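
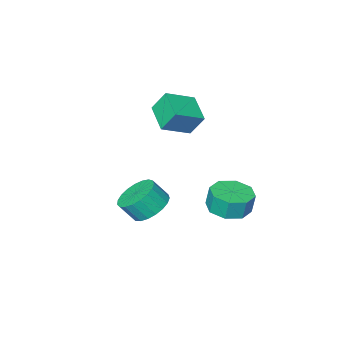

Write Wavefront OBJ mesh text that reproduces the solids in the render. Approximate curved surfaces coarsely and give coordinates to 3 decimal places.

v -2.956 -0.303 1.567
v -3.391 0.223 2.661
v -2.522 1.182 1.025
v -2.957 1.708 2.12
v -1.483 -0.488 2.24
v -1.918 0.038 3.335
v -1.049 0.997 1.699
v -1.484 1.523 2.793
v 1.201 3.689 -1.229
v 1.856 4.483 -1.284
v 2.413 4.084 -0.385
v 1.759 3.291 -0.331
v 1.55 4.637 -1.026
v 2.108 4.238 -0.128
v 1.185 4.627 -0.803
v 1.742 4.228 0.095
v 0.822 4.455 -0.654
v 1.38 4.056 0.244
v 0.525 4.151 -0.604
v 1.082 3.752 0.294
v 0.344 3.766 -0.663
v 0.902 3.368 0.236
v 0.312 3.369 -0.819
v 0.87 2.971 0.079
v 0.434 3.027 -1.046
v 0.992 2.629 -0.148
v 0.688 2.799 -1.305
v 1.246 2.401 -0.407
v 1.031 2.726 -1.551
v 1.589 2.327 -0.653
v 1.403 2.819 -1.741
v 1.961 2.42 -0.843
v 1.741 3.062 -1.843
v 2.299 2.664 -0.944
v 1.985 3.414 -1.838
v 2.543 3.015 -0.94
v 2.093 3.813 -1.728
v 2.651 3.415 -0.83
v 2.048 4.191 -1.532
v 2.606 3.793 -0.634
v -3.776 2.544 -3.762
v -2.982 1.803 -3.586
v -3.089 1.956 -2.461
v -3.884 2.696 -2.638
v -2.682 2.586 -3.664
v -2.789 2.739 -2.539
v -3.023 3.344 -3.799
v -3.13 3.497 -2.675
v -3.805 3.633 -3.913
v -3.912 3.786 -2.788
v -4.571 3.284 -3.939
v -4.678 3.437 -2.814
v -4.871 2.501 -3.861
v -4.978 2.654 -2.736
v -4.53 1.743 -3.725
v -4.637 1.896 -2.601
v -3.748 1.454 -3.612
v -3.855 1.607 -2.487
f 2 4 1
f 5 2 1
f 1 4 3
f 3 5 1
f 2 8 4
f 6 2 5
f 6 8 2
f 4 8 3
f 7 5 3
f 3 8 7
f 7 6 5
f 8 6 7
f 10 9 13
f 10 13 11
f 11 13 14
f 11 14 12
f 13 9 15
f 13 15 14
f 14 15 16
f 14 16 12
f 15 9 17
f 15 17 16
f 16 17 18
f 16 18 12
f 17 9 19
f 17 19 18
f 18 19 20
f 18 20 12
f 19 9 21
f 19 21 20
f 20 21 22
f 20 22 12
f 21 9 23
f 21 23 22
f 22 23 24
f 22 24 12
f 23 9 25
f 23 25 24
f 24 25 26
f 24 26 12
f 25 9 27
f 25 27 26
f 26 27 28
f 26 28 12
f 27 9 29
f 27 29 28
f 28 29 30
f 28 30 12
f 29 9 31
f 29 31 30
f 30 31 32
f 30 32 12
f 31 9 33
f 31 33 32
f 32 33 34
f 32 34 12
f 33 9 35
f 33 35 34
f 34 35 36
f 34 36 12
f 35 9 37
f 35 37 36
f 36 37 38
f 36 38 12
f 37 9 39
f 37 39 38
f 38 39 40
f 38 40 12
f 39 9 10
f 39 10 40
f 40 10 11
f 40 11 12
f 42 41 45
f 42 45 43
f 43 45 46
f 43 46 44
f 45 41 47
f 45 47 46
f 46 47 48
f 46 48 44
f 47 41 49
f 47 49 48
f 48 49 50
f 48 50 44
f 49 41 51
f 49 51 50
f 50 51 52
f 50 52 44
f 51 41 53
f 51 53 52
f 52 53 54
f 52 54 44
f 53 41 55
f 53 55 54
f 54 55 56
f 54 56 44
f 55 41 57
f 55 57 56
f 56 57 58
f 56 58 44
f 57 41 42
f 57 42 58
f 58 42 43
f 58 43 44



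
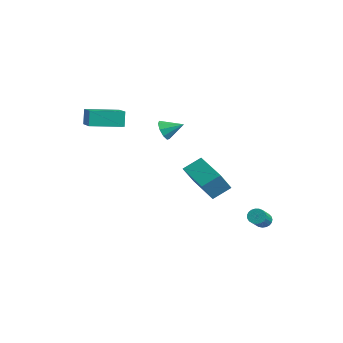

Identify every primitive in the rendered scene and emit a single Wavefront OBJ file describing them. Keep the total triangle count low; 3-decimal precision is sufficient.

v -4.569 -4.701 2.229
v -4.832 -4.51 3.227
v -3.943 -2.885 2.045
v -4.207 -2.693 3.043
v -2.753 -5.267 2.817
v -3.017 -5.075 3.815
v -2.128 -3.45 2.633
v -2.391 -3.259 3.631
v 2.805 2.277 -3.69
v 3.166 2.277 -4.064
v 4.096 1.302 -3.165
v 3.735 1.303 -2.79
v 3.226 2.446 -3.943
v 4.157 1.471 -3.044
v 3.214 2.586 -3.779
v 4.144 1.611 -2.879
v 3.131 2.672 -3.599
v 4.061 1.697 -2.7
v 2.991 2.691 -3.435
v 3.922 1.716 -2.535
v 2.819 2.637 -3.314
v 3.75 1.662 -2.415
v 2.645 2.522 -3.259
v 3.575 1.547 -2.36
v 2.498 2.364 -3.278
v 3.429 1.389 -2.379
v 2.405 2.191 -3.369
v 3.335 1.217 -2.47
v 2.38 2.034 -3.515
v 3.311 1.059 -2.615
v 2.429 1.918 -3.691
v 3.359 0.943 -2.791
v 2.543 1.864 -3.866
v 3.473 0.89 -2.967
v 2.702 1.882 -4.012
v 3.632 0.907 -3.113
v 2.879 1.969 -4.101
v 3.809 0.994 -3.202
v 3.043 2.108 -4.12
v 3.973 1.133 -3.221
v 0.042 -2.235 2.893
v 0.513 -2.296 2.393
v 0.678 -1.385 3.387
v 0.186 -1.979 2.269
v -0.209 -1.782 2.437
v -0.486 -1.797 2.819
v -0.515 -2.017 3.235
v -0.284 -2.338 3.492
v 0.1 -2.612 3.468
v 0.457 -2.709 3.176
v 0.62 -2.584 2.751
v -2.84 1.214 -2.727
v -2.509 0.332 -1.458
v -2.661 2.284 -2.029
v -2.33 1.402 -0.761
v -0.71 1.218 -3.279
v -0.379 0.336 -2.011
v -0.531 2.288 -2.582
v -0.2 1.406 -1.313
f 2 4 1
f 5 2 1
f 1 4 3
f 3 5 1
f 2 8 4
f 6 2 5
f 6 8 2
f 4 8 3
f 7 5 3
f 3 8 7
f 7 6 5
f 8 6 7
f 10 9 13
f 10 13 11
f 11 13 14
f 11 14 12
f 13 9 15
f 13 15 14
f 14 15 16
f 14 16 12
f 15 9 17
f 15 17 16
f 16 17 18
f 16 18 12
f 17 9 19
f 17 19 18
f 18 19 20
f 18 20 12
f 19 9 21
f 19 21 20
f 20 21 22
f 20 22 12
f 21 9 23
f 21 23 22
f 22 23 24
f 22 24 12
f 23 9 25
f 23 25 24
f 24 25 26
f 24 26 12
f 25 9 27
f 25 27 26
f 26 27 28
f 26 28 12
f 27 9 29
f 27 29 28
f 28 29 30
f 28 30 12
f 29 9 31
f 29 31 30
f 30 31 32
f 30 32 12
f 31 9 33
f 31 33 32
f 32 33 34
f 32 34 12
f 33 9 35
f 33 35 34
f 34 35 36
f 34 36 12
f 35 9 37
f 35 37 36
f 36 37 38
f 36 38 12
f 37 9 39
f 37 39 38
f 38 39 40
f 38 40 12
f 39 9 10
f 39 10 40
f 40 10 11
f 40 11 12
f 42 41 44
f 42 44 43
f 44 41 45
f 44 45 43
f 45 41 46
f 45 46 43
f 46 41 47
f 46 47 43
f 47 41 48
f 47 48 43
f 48 41 49
f 48 49 43
f 49 41 50
f 49 50 43
f 50 41 51
f 50 51 43
f 51 41 42
f 51 42 43
f 53 55 52
f 56 53 52
f 52 55 54
f 54 56 52
f 53 59 55
f 57 53 56
f 57 59 53
f 55 59 54
f 58 56 54
f 54 59 58
f 58 57 56
f 59 57 58



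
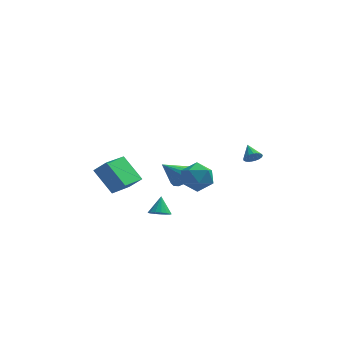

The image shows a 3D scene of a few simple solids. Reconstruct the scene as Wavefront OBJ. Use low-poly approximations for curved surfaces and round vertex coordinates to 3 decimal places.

v -0.041 0.098 1.057
v 0.888 0.263 1.67
v 0.912 -0.923 -0.11
v 1.841 -0.758 0.503
v 1.002 -1.387 0.911
v 0.413 -0.756 1.632
v 1.387 0.096 -0.072
v 0.798 0.727 0.649
v 1.77 0.262 0.973
v 1.532 -0.655 1.58
v 0.268 -0.005 -0.02
v 0.03 -0.922 0.587
v -4.192 1.939 -2.109
v -5.339 2.998 -0.736
v -3.197 3.747 -2.673
v -4.345 4.807 -1.3
v -3.395 1.753 -1.3
v -4.543 2.813 0.073
v -2.401 3.562 -1.864
v -3.548 4.621 -0.491
v -0.012 1.34 -0.207
v 0.621 1.382 0.373
v -1.168 0.9 1.087
v 0.45 1.793 0.359
v 0.155 2.082 0.193
v -0.185 2.172 -0.079
v -0.479 2.039 -0.386
v -0.648 1.719 -0.646
v -0.646 1.297 -0.787
v -0.475 0.886 -0.774
v -0.179 0.597 -0.608
v 0.161 0.507 -0.335
v 0.454 0.64 -0.028
v 0.623 0.96 0.231
v -1.309 -0.769 -2.107
v -0.894 -1.239 -1.774
v -1.211 0.009 -1.133
v -0.675 -1.047 -1.949
v -0.601 -0.791 -2.16
v -0.689 -0.53 -2.359
v -0.919 -0.324 -2.501
v -1.239 -0.22 -2.552
v -1.574 -0.241 -2.501
v -1.849 -0.383 -2.36
v -2 -0.614 -2.161
v -1.992 -0.88 -1.95
v -1.828 -1.12 -1.775
v -1.545 -1.28 -1.675
v -1.208 -1.323 -1.675
v 4.106 -1.157 2.954
v 4.67 -1.055 3.093
v 3.814 -0.263 3.486
v 4.636 -0.921 2.848
v 4.48 -0.84 2.626
v 4.239 -0.832 2.48
v 3.967 -0.898 2.443
v 3.727 -1.024 2.522
v 3.574 -1.18 2.701
v 3.542 -1.331 2.938
v 3.64 -1.442 3.178
v 3.845 -1.488 3.367
v 4.109 -1.458 3.462
v 4.373 -1.359 3.44
v 4.575 -1.214 3.307
f 1 12 6
f 1 6 2
f 1 2 8
f 1 8 11
f 1 11 12
f 2 6 10
f 6 12 5
f 12 11 3
f 11 8 7
f 8 2 9
f 4 10 5
f 4 5 3
f 4 3 7
f 4 7 9
f 4 9 10
f 5 10 6
f 3 5 12
f 7 3 11
f 9 7 8
f 10 9 2
f 14 16 13
f 17 14 13
f 13 16 15
f 15 17 13
f 14 20 16
f 18 14 17
f 18 20 14
f 16 20 15
f 19 17 15
f 15 20 19
f 19 18 17
f 20 18 19
f 22 21 24
f 22 24 23
f 24 21 25
f 24 25 23
f 25 21 26
f 25 26 23
f 26 21 27
f 26 27 23
f 27 21 28
f 27 28 23
f 28 21 29
f 28 29 23
f 29 21 30
f 29 30 23
f 30 21 31
f 30 31 23
f 31 21 32
f 31 32 23
f 32 21 33
f 32 33 23
f 33 21 34
f 33 34 23
f 34 21 22
f 34 22 23
f 36 35 38
f 36 38 37
f 38 35 39
f 38 39 37
f 39 35 40
f 39 40 37
f 40 35 41
f 40 41 37
f 41 35 42
f 41 42 37
f 42 35 43
f 42 43 37
f 43 35 44
f 43 44 37
f 44 35 45
f 44 45 37
f 45 35 46
f 45 46 37
f 46 35 47
f 46 47 37
f 47 35 48
f 47 48 37
f 48 35 49
f 48 49 37
f 49 35 36
f 49 36 37
f 51 50 53
f 51 53 52
f 53 50 54
f 53 54 52
f 54 50 55
f 54 55 52
f 55 50 56
f 55 56 52
f 56 50 57
f 56 57 52
f 57 50 58
f 57 58 52
f 58 50 59
f 58 59 52
f 59 50 60
f 59 60 52
f 60 50 61
f 60 61 52
f 61 50 62
f 61 62 52
f 62 50 63
f 62 63 52
f 63 50 64
f 63 64 52
f 64 50 51
f 64 51 52



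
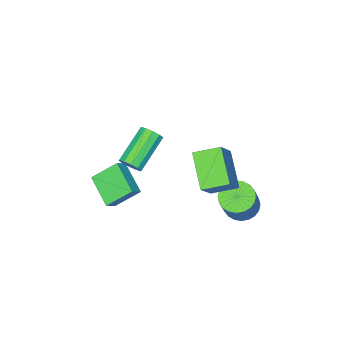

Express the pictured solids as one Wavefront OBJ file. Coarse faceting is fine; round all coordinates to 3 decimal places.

v -0.938 2.398 1.726
v 0.216 2.878 3.287
v -0.027 3.954 0.573
v 1.127 4.435 2.134
v 0.073 1.465 1.266
v 1.227 1.946 2.827
v 0.984 3.022 0.113
v 2.138 3.502 1.674
v 3.736 0.266 2.273
v 4.07 0.217 2.816
v 2.258 -0.214 3.891
v 1.924 -0.166 3.347
v 3.956 0.594 2.776
v 2.145 0.163 3.851
v 3.758 0.845 2.543
v 1.947 0.414 3.618
v 3.552 0.875 2.207
v 1.74 0.444 3.282
v 3.416 0.672 1.896
v 1.604 0.241 2.971
v 3.402 0.314 1.729
v 1.59 -0.117 2.804
v 3.515 -0.063 1.769
v 1.704 -0.494 2.844
v 3.713 -0.314 2.002
v 1.902 -0.745 3.077
v 3.92 -0.344 2.338
v 2.108 -0.775 3.413
v 4.056 -0.141 2.649
v 2.244 -0.572 3.724
v -1.749 2.469 -3.424
v -1.111 1.774 -3.536
v -0.193 2.316 -1.668
v -0.831 3.011 -1.556
v -0.939 2.058 -3.702
v -0.022 2.599 -1.835
v -0.891 2.403 -3.826
v 0.027 2.945 -1.959
v -0.973 2.759 -3.889
v -0.056 3.301 -2.021
v -1.173 3.071 -3.881
v -0.256 3.613 -2.013
v -1.461 3.291 -3.803
v -0.544 3.833 -1.936
v -1.793 3.386 -3.668
v -0.876 3.928 -1.8
v -2.118 3.341 -3.495
v -1.201 3.883 -1.628
v -2.387 3.164 -3.312
v -1.469 3.706 -1.444
v -2.558 2.881 -3.145
v -1.641 3.422 -1.278
v -2.607 2.535 -3.021
v -1.689 3.077 -1.154
v -2.524 2.179 -2.959
v -1.607 2.721 -1.091
v -2.324 1.867 -2.967
v -1.407 2.409 -1.099
v -2.036 1.647 -3.044
v -1.119 2.189 -1.177
v -1.704 1.552 -3.18
v -0.787 2.094 -1.312
v -1.379 1.597 -3.352
v -0.462 2.139 -1.485
v 2.678 -2.193 -3.957
v 2.196 -3.878 -3.197
v 1.612 -1.396 -2.867
v 1.13 -3.081 -2.107
v 3.31 -2.119 -3.393
v 2.828 -3.804 -2.633
v 2.244 -1.322 -2.303
v 1.762 -3.007 -1.543
f 2 4 1
f 5 2 1
f 1 4 3
f 3 5 1
f 2 8 4
f 6 2 5
f 6 8 2
f 4 8 3
f 7 5 3
f 3 8 7
f 7 6 5
f 8 6 7
f 10 9 13
f 10 13 11
f 11 13 14
f 11 14 12
f 13 9 15
f 13 15 14
f 14 15 16
f 14 16 12
f 15 9 17
f 15 17 16
f 16 17 18
f 16 18 12
f 17 9 19
f 17 19 18
f 18 19 20
f 18 20 12
f 19 9 21
f 19 21 20
f 20 21 22
f 20 22 12
f 21 9 23
f 21 23 22
f 22 23 24
f 22 24 12
f 23 9 25
f 23 25 24
f 24 25 26
f 24 26 12
f 25 9 27
f 25 27 26
f 26 27 28
f 26 28 12
f 27 9 29
f 27 29 28
f 28 29 30
f 28 30 12
f 29 9 10
f 29 10 30
f 30 10 11
f 30 11 12
f 32 31 35
f 32 35 33
f 33 35 36
f 33 36 34
f 35 31 37
f 35 37 36
f 36 37 38
f 36 38 34
f 37 31 39
f 37 39 38
f 38 39 40
f 38 40 34
f 39 31 41
f 39 41 40
f 40 41 42
f 40 42 34
f 41 31 43
f 41 43 42
f 42 43 44
f 42 44 34
f 43 31 45
f 43 45 44
f 44 45 46
f 44 46 34
f 45 31 47
f 45 47 46
f 46 47 48
f 46 48 34
f 47 31 49
f 47 49 48
f 48 49 50
f 48 50 34
f 49 31 51
f 49 51 50
f 50 51 52
f 50 52 34
f 51 31 53
f 51 53 52
f 52 53 54
f 52 54 34
f 53 31 55
f 53 55 54
f 54 55 56
f 54 56 34
f 55 31 57
f 55 57 56
f 56 57 58
f 56 58 34
f 57 31 59
f 57 59 58
f 58 59 60
f 58 60 34
f 59 31 61
f 59 61 60
f 60 61 62
f 60 62 34
f 61 31 63
f 61 63 62
f 62 63 64
f 62 64 34
f 63 31 32
f 63 32 64
f 64 32 33
f 64 33 34
f 66 68 65
f 69 66 65
f 65 68 67
f 67 69 65
f 66 72 68
f 70 66 69
f 70 72 66
f 68 72 67
f 71 69 67
f 67 72 71
f 71 70 69
f 72 70 71



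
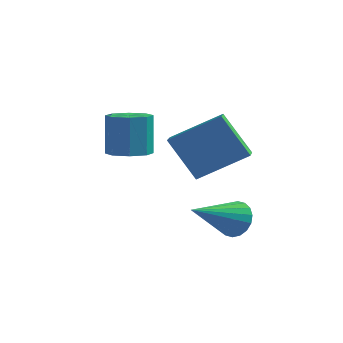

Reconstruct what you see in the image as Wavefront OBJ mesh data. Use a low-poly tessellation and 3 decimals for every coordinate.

v -3.655 -2.274 0.341
v -2.944 -1.979 0.332
v -3.094 -1.571 1.83
v -3.805 -1.866 1.839
v -3.354 -1.583 0.183
v -3.504 -1.175 1.681
v -3.941 -1.592 0.127
v -4.09 -1.184 1.625
v -4.36 -2 0.196
v -4.51 -1.592 1.694
v -4.366 -2.569 0.35
v -4.516 -2.161 1.848
v -3.956 -2.965 0.499
v -4.106 -2.557 1.997
v -3.37 -2.956 0.555
v -3.519 -2.548 2.053
v -2.95 -2.548 0.486
v -3.1 -2.14 1.984
v 0.099 -2.857 -1.697
v 0.423 -3.34 -2.122
v -0.839 -4.343 -0.723
v 0.629 -3.31 -1.878
v 0.73 -3.19 -1.598
v 0.706 -3.005 -1.338
v 0.562 -2.79 -1.149
v 0.326 -2.588 -1.069
v 0.045 -2.44 -1.113
v -0.224 -2.374 -1.272
v -0.43 -2.404 -1.516
v -0.531 -2.523 -1.796
v -0.507 -2.709 -2.056
v -0.363 -2.924 -2.245
v -0.127 -3.125 -2.325
v 0.153 -3.274 -2.282
v -1.848 -3.689 1.819
v -0.337 -3.012 2.792
v -2.035 -2.936 1.587
v -0.525 -2.259 2.559
v -0.835 -3.881 0.381
v 0.675 -3.204 1.353
v -1.023 -3.128 0.148
v 0.488 -2.451 1.121
f 2 1 5
f 2 5 3
f 3 5 6
f 3 6 4
f 5 1 7
f 5 7 6
f 6 7 8
f 6 8 4
f 7 1 9
f 7 9 8
f 8 9 10
f 8 10 4
f 9 1 11
f 9 11 10
f 10 11 12
f 10 12 4
f 11 1 13
f 11 13 12
f 12 13 14
f 12 14 4
f 13 1 15
f 13 15 14
f 14 15 16
f 14 16 4
f 15 1 17
f 15 17 16
f 16 17 18
f 16 18 4
f 17 1 2
f 17 2 18
f 18 2 3
f 18 3 4
f 20 19 22
f 20 22 21
f 22 19 23
f 22 23 21
f 23 19 24
f 23 24 21
f 24 19 25
f 24 25 21
f 25 19 26
f 25 26 21
f 26 19 27
f 26 27 21
f 27 19 28
f 27 28 21
f 28 19 29
f 28 29 21
f 29 19 30
f 29 30 21
f 30 19 31
f 30 31 21
f 31 19 32
f 31 32 21
f 32 19 33
f 32 33 21
f 33 19 34
f 33 34 21
f 34 19 20
f 34 20 21
f 36 38 35
f 39 36 35
f 35 38 37
f 37 39 35
f 36 42 38
f 40 36 39
f 40 42 36
f 38 42 37
f 41 39 37
f 37 42 41
f 41 40 39
f 42 40 41



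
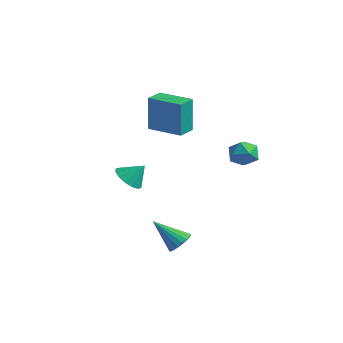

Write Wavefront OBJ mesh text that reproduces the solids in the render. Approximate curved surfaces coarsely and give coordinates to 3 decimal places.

v -3.362 -1.012 -0.209
v -2.849 -0.714 -0.73
v -2.858 -0.488 0.589
v -3.155 -0.442 -0.715
v -3.516 -0.324 -0.565
v -3.836 -0.39 -0.319
v -4.029 -0.622 -0.044
v -4.044 -0.96 0.187
v -3.876 -1.311 0.312
v -3.57 -1.582 0.297
v -3.209 -1.701 0.147
v -2.888 -1.635 -0.099
v -2.695 -1.402 -0.374
v -2.681 -1.065 -0.605
v 1.104 2.451 1.845
v 1.473 2.173 2.471
v 0.727 1.287 1.549
v 1.096 1.009 2.175
v 0.463 1.452 2.263
v 0.696 2.171 2.445
v 1.504 1.289 1.575
v 1.737 2.008 1.757
v 1.721 1.454 2.304
v 1.077 1.555 2.729
v 1.123 1.905 1.291
v 0.479 2.006 1.716
v -3.42 0.245 2.486
v -3.425 0.24 4.386
v -3.645 1.168 2.488
v -3.65 1.163 4.388
v -1.73 0.657 2.492
v -1.735 0.652 4.392
v -1.955 1.58 2.494
v -1.96 1.575 4.394
v 2.71 -3.538 -0.946
v 3.195 -3.836 -0.676
v 1.71 -4.162 0.166
v 3.194 -3.607 -0.549
v 3.109 -3.366 -0.49
v 2.955 -3.155 -0.51
v 2.759 -3.01 -0.605
v 2.554 -2.957 -0.759
v 2.376 -3.004 -0.946
v 2.256 -3.143 -1.132
v 2.214 -3.351 -1.286
v 2.258 -3.591 -1.382
v 2.38 -3.821 -1.402
v 2.559 -4.003 -1.343
v 2.764 -4.105 -1.215
v 2.96 -4.108 -1.041
v 3.113 -4.013 -0.85
f 2 1 4
f 2 4 3
f 4 1 5
f 4 5 3
f 5 1 6
f 5 6 3
f 6 1 7
f 6 7 3
f 7 1 8
f 7 8 3
f 8 1 9
f 8 9 3
f 9 1 10
f 9 10 3
f 10 1 11
f 10 11 3
f 11 1 12
f 11 12 3
f 12 1 13
f 12 13 3
f 13 1 14
f 13 14 3
f 14 1 2
f 14 2 3
f 15 26 20
f 15 20 16
f 15 16 22
f 15 22 25
f 15 25 26
f 16 20 24
f 20 26 19
f 26 25 17
f 25 22 21
f 22 16 23
f 18 24 19
f 18 19 17
f 18 17 21
f 18 21 23
f 18 23 24
f 19 24 20
f 17 19 26
f 21 17 25
f 23 21 22
f 24 23 16
f 28 30 27
f 31 28 27
f 27 30 29
f 29 31 27
f 28 34 30
f 32 28 31
f 32 34 28
f 30 34 29
f 33 31 29
f 29 34 33
f 33 32 31
f 34 32 33
f 36 35 38
f 36 38 37
f 38 35 39
f 38 39 37
f 39 35 40
f 39 40 37
f 40 35 41
f 40 41 37
f 41 35 42
f 41 42 37
f 42 35 43
f 42 43 37
f 43 35 44
f 43 44 37
f 44 35 45
f 44 45 37
f 45 35 46
f 45 46 37
f 46 35 47
f 46 47 37
f 47 35 48
f 47 48 37
f 48 35 49
f 48 49 37
f 49 35 50
f 49 50 37
f 50 35 51
f 50 51 37
f 51 35 36
f 51 36 37



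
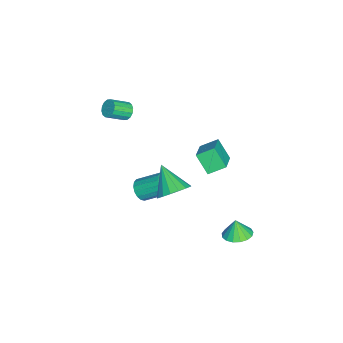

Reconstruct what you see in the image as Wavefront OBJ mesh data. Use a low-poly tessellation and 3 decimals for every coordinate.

v -0.058 1.563 3.735
v -0.38 2.534 4.283
v 0.453 2.339 2.661
v 0.131 3.31 3.208
v 1.429 1.63 4.492
v 1.107 2.601 5.039
v 1.94 2.406 3.417
v 1.618 3.377 3.965
v -1.939 -2.303 -3.567
v -1.181 -2.371 -3.453
v -1.203 -0.886 -2.419
v -1.961 -0.817 -2.533
v -1.206 -2.161 -3.755
v -1.228 -0.676 -2.721
v -1.399 -1.984 -4.014
v -1.421 -0.498 -2.98
v -1.716 -1.88 -4.17
v -1.738 -0.394 -3.136
v -2.084 -1.872 -4.189
v -2.106 -0.387 -3.155
v -2.419 -1.963 -4.065
v -2.44 -0.478 -3.031
v -2.644 -2.132 -3.827
v -2.665 -0.647 -2.793
v -2.707 -2.34 -3.529
v -2.729 -0.855 -2.495
v -2.595 -2.54 -3.24
v -2.617 -1.054 -2.206
v -2.332 -2.685 -3.026
v -2.354 -1.199 -1.992
v -1.98 -2.742 -2.936
v -2.001 -1.257 -1.902
v -1.618 -2.699 -2.99
v -1.639 -1.214 -1.957
v -1.329 -2.565 -3.177
v -1.351 -1.08 -2.143
v 0.843 0.281 -0.079
v 1.568 -0.49 -0.032
v -0.303 -0.721 1.139
v 1.698 -0.178 0.347
v 1.632 0.239 0.628
v 1.385 0.666 0.747
v 1.013 1.005 0.676
v 0.603 1.178 0.433
v 0.248 1.145 0.072
v 0.029 0.915 -0.323
v -0.004 0.539 -0.663
v 0.158 0.105 -0.869
v 0.476 -0.29 -0.894
v 0.879 -0.553 -0.732
v 1.273 -0.625 -0.421
v -3.242 -3.417 2.71
v -2.735 -3.06 2.714
v -2.09 -3.987 3.455
v -2.598 -4.343 3.45
v -2.902 -2.97 2.973
v -2.258 -3.897 3.713
v -3.16 -2.999 3.161
v -2.516 -3.926 3.901
v -3.44 -3.14 3.228
v -2.796 -4.067 3.969
v -3.668 -3.355 3.156
v -3.023 -4.282 3.897
v -3.781 -3.587 2.965
v -3.137 -4.514 3.706
v -3.75 -3.773 2.705
v -3.105 -4.7 3.446
v -3.582 -3.863 2.447
v -2.938 -4.79 3.187
v -3.324 -3.834 2.259
v -2.68 -4.761 2.999
v -3.044 -3.693 2.191
v -2.4 -4.62 2.932
v -2.817 -3.478 2.263
v -2.172 -4.405 3.004
v -2.703 -3.246 2.454
v -2.059 -4.173 3.195
v 0.59 3.94 -3.692
v 1.163 4.622 -3.462
v 0.37 3.76 -2.608
v 0.774 4.822 -3.508
v 0.343 4.821 -3.595
v -0.032 4.618 -3.705
v -0.265 4.259 -3.811
v -0.302 3.828 -3.891
v -0.134 3.422 -3.924
v 0.199 3.135 -3.905
v 0.622 3.032 -3.836
v 1.037 3.137 -3.735
v 1.35 3.427 -3.623
v 1.488 3.834 -3.528
v 1.421 4.265 -3.47
f 2 4 1
f 5 2 1
f 1 4 3
f 3 5 1
f 2 8 4
f 6 2 5
f 6 8 2
f 4 8 3
f 7 5 3
f 3 8 7
f 7 6 5
f 8 6 7
f 10 9 13
f 10 13 11
f 11 13 14
f 11 14 12
f 13 9 15
f 13 15 14
f 14 15 16
f 14 16 12
f 15 9 17
f 15 17 16
f 16 17 18
f 16 18 12
f 17 9 19
f 17 19 18
f 18 19 20
f 18 20 12
f 19 9 21
f 19 21 20
f 20 21 22
f 20 22 12
f 21 9 23
f 21 23 22
f 22 23 24
f 22 24 12
f 23 9 25
f 23 25 24
f 24 25 26
f 24 26 12
f 25 9 27
f 25 27 26
f 26 27 28
f 26 28 12
f 27 9 29
f 27 29 28
f 28 29 30
f 28 30 12
f 29 9 31
f 29 31 30
f 30 31 32
f 30 32 12
f 31 9 33
f 31 33 32
f 32 33 34
f 32 34 12
f 33 9 35
f 33 35 34
f 34 35 36
f 34 36 12
f 35 9 10
f 35 10 36
f 36 10 11
f 36 11 12
f 38 37 40
f 38 40 39
f 40 37 41
f 40 41 39
f 41 37 42
f 41 42 39
f 42 37 43
f 42 43 39
f 43 37 44
f 43 44 39
f 44 37 45
f 44 45 39
f 45 37 46
f 45 46 39
f 46 37 47
f 46 47 39
f 47 37 48
f 47 48 39
f 48 37 49
f 48 49 39
f 49 37 50
f 49 50 39
f 50 37 51
f 50 51 39
f 51 37 38
f 51 38 39
f 53 52 56
f 53 56 54
f 54 56 57
f 54 57 55
f 56 52 58
f 56 58 57
f 57 58 59
f 57 59 55
f 58 52 60
f 58 60 59
f 59 60 61
f 59 61 55
f 60 52 62
f 60 62 61
f 61 62 63
f 61 63 55
f 62 52 64
f 62 64 63
f 63 64 65
f 63 65 55
f 64 52 66
f 64 66 65
f 65 66 67
f 65 67 55
f 66 52 68
f 66 68 67
f 67 68 69
f 67 69 55
f 68 52 70
f 68 70 69
f 69 70 71
f 69 71 55
f 70 52 72
f 70 72 71
f 71 72 73
f 71 73 55
f 72 52 74
f 72 74 73
f 73 74 75
f 73 75 55
f 74 52 76
f 74 76 75
f 75 76 77
f 75 77 55
f 76 52 53
f 76 53 77
f 77 53 54
f 77 54 55
f 79 78 81
f 79 81 80
f 81 78 82
f 81 82 80
f 82 78 83
f 82 83 80
f 83 78 84
f 83 84 80
f 84 78 85
f 84 85 80
f 85 78 86
f 85 86 80
f 86 78 87
f 86 87 80
f 87 78 88
f 87 88 80
f 88 78 89
f 88 89 80
f 89 78 90
f 89 90 80
f 90 78 91
f 90 91 80
f 91 78 92
f 91 92 80
f 92 78 79
f 92 79 80



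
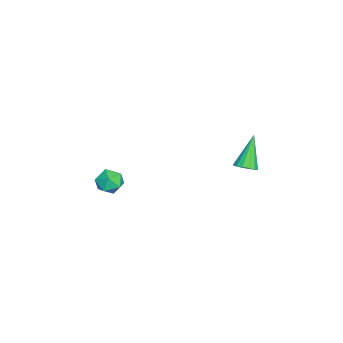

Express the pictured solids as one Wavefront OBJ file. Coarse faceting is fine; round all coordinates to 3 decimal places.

v 2.757 3.177 -0.654
v 3.091 2.833 -0.385
v 1.843 3.403 0.774
v 3.208 3.091 -0.352
v 3.204 3.371 -0.399
v 3.079 3.6 -0.514
v 2.869 3.715 -0.667
v 2.628 3.687 -0.817
v 2.422 3.521 -0.922
v 2.305 3.264 -0.956
v 2.31 2.983 -0.909
v 2.434 2.754 -0.794
v 2.645 2.639 -0.641
v 2.885 2.668 -0.491
v 1.679 -2.351 -2.571
v 2.252 -2.793 -2.512
v 1.368 -2.887 -3.568
v 1.941 -3.329 -3.509
v 1.389 -3.386 -3.042
v 1.581 -3.055 -2.426
v 2.039 -2.625 -3.654
v 2.231 -2.294 -3.038
v 2.474 -2.962 -3.182
v 2.072 -3.433 -2.803
v 1.548 -2.247 -3.277
v 1.146 -2.718 -2.898
f 2 1 4
f 2 4 3
f 4 1 5
f 4 5 3
f 5 1 6
f 5 6 3
f 6 1 7
f 6 7 3
f 7 1 8
f 7 8 3
f 8 1 9
f 8 9 3
f 9 1 10
f 9 10 3
f 10 1 11
f 10 11 3
f 11 1 12
f 11 12 3
f 12 1 13
f 12 13 3
f 13 1 14
f 13 14 3
f 14 1 2
f 14 2 3
f 15 26 20
f 15 20 16
f 15 16 22
f 15 22 25
f 15 25 26
f 16 20 24
f 20 26 19
f 26 25 17
f 25 22 21
f 22 16 23
f 18 24 19
f 18 19 17
f 18 17 21
f 18 21 23
f 18 23 24
f 19 24 20
f 17 19 26
f 21 17 25
f 23 21 22
f 24 23 16



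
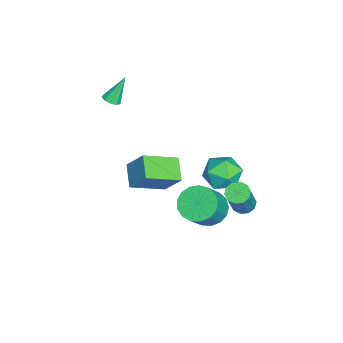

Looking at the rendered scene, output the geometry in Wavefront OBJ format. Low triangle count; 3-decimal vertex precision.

v -1.007 -2.461 -3.358
v -0.544 -1.609 -2.086
v -1.777 -0.828 -4.172
v -1.314 0.024 -2.9
v 0.174 -2.204 -3.96
v 0.637 -1.352 -2.688
v -0.596 -0.571 -4.774
v -0.133 0.281 -3.502
v 2.406 3.38 -2.417
v 2.756 2.947 -2.667
v 3.803 2.708 -0.793
v 3.454 3.14 -0.543
v 2.926 3.279 -2.72
v 3.973 3.04 -0.846
v 2.898 3.649 -2.657
v 3.945 3.41 -0.783
v 2.682 3.917 -2.502
v 3.729 3.678 -0.629
v 2.361 3.979 -2.315
v 3.408 3.74 -0.441
v 2.057 3.812 -2.167
v 3.104 3.573 -0.293
v 1.887 3.48 -2.114
v 2.934 3.241 -0.24
v 1.915 3.11 -2.177
v 2.962 2.871 -0.303
v 2.131 2.842 -2.331
v 3.178 2.603 -0.458
v 2.452 2.78 -2.519
v 3.499 2.541 -0.645
v 0.298 3.225 -1.97
v 0.807 2.926 -2.865
v -0.247 1.594 -1.735
v 0.262 1.295 -2.63
v 0.825 1.584 -1.764
v 1.162 2.592 -1.91
v -0.602 1.928 -2.69
v -0.265 2.936 -2.836
v 0.251 2.124 -3.31
v 1.133 1.912 -2.738
v -0.573 2.608 -1.862
v 0.309 2.396 -1.29
v 0.705 1.645 -4.757
v 1.2 0.973 -5.326
v 2.35 0.522 -3.791
v 1.855 1.195 -3.223
v 1.447 1.384 -5.39
v 2.597 0.933 -3.856
v 1.524 1.854 -5.31
v 2.674 1.403 -3.776
v 1.413 2.277 -5.103
v 2.564 1.826 -3.568
v 1.14 2.555 -4.817
v 2.291 2.104 -3.282
v 0.768 2.624 -4.517
v 1.918 2.173 -2.982
v 0.381 2.47 -4.272
v 1.531 2.019 -2.738
v 0.068 2.126 -4.138
v 1.218 1.675 -2.604
v -0.099 1.673 -4.146
v 1.051 1.222 -2.612
v -0.082 1.213 -4.295
v 1.068 0.762 -2.76
v 0.116 0.852 -4.549
v 1.266 0.401 -3.014
v 0.448 0.673 -4.85
v 1.598 0.222 -3.316
v 0.839 0.717 -5.131
v 1.99 0.266 -3.597
v -3.538 -3.47 -0.673
v -3.054 -3.453 -0.512
v -4.022 -2.81 0.713
v -3.134 -3.158 -0.681
v -3.403 -3.009 -0.846
v -3.735 -3.076 -0.93
v -3.975 -3.327 -0.894
v -4.009 -3.645 -0.755
v -3.823 -3.881 -0.577
v -3.504 -3.925 -0.445
v -3.2 -3.755 -0.419
f 2 4 1
f 5 2 1
f 1 4 3
f 3 5 1
f 2 8 4
f 6 2 5
f 6 8 2
f 4 8 3
f 7 5 3
f 3 8 7
f 7 6 5
f 8 6 7
f 10 9 13
f 10 13 11
f 11 13 14
f 11 14 12
f 13 9 15
f 13 15 14
f 14 15 16
f 14 16 12
f 15 9 17
f 15 17 16
f 16 17 18
f 16 18 12
f 17 9 19
f 17 19 18
f 18 19 20
f 18 20 12
f 19 9 21
f 19 21 20
f 20 21 22
f 20 22 12
f 21 9 23
f 21 23 22
f 22 23 24
f 22 24 12
f 23 9 25
f 23 25 24
f 24 25 26
f 24 26 12
f 25 9 27
f 25 27 26
f 26 27 28
f 26 28 12
f 27 9 29
f 27 29 28
f 28 29 30
f 28 30 12
f 29 9 10
f 29 10 30
f 30 10 11
f 30 11 12
f 31 42 36
f 31 36 32
f 31 32 38
f 31 38 41
f 31 41 42
f 32 36 40
f 36 42 35
f 42 41 33
f 41 38 37
f 38 32 39
f 34 40 35
f 34 35 33
f 34 33 37
f 34 37 39
f 34 39 40
f 35 40 36
f 33 35 42
f 37 33 41
f 39 37 38
f 40 39 32
f 44 43 47
f 44 47 45
f 45 47 48
f 45 48 46
f 47 43 49
f 47 49 48
f 48 49 50
f 48 50 46
f 49 43 51
f 49 51 50
f 50 51 52
f 50 52 46
f 51 43 53
f 51 53 52
f 52 53 54
f 52 54 46
f 53 43 55
f 53 55 54
f 54 55 56
f 54 56 46
f 55 43 57
f 55 57 56
f 56 57 58
f 56 58 46
f 57 43 59
f 57 59 58
f 58 59 60
f 58 60 46
f 59 43 61
f 59 61 60
f 60 61 62
f 60 62 46
f 61 43 63
f 61 63 62
f 62 63 64
f 62 64 46
f 63 43 65
f 63 65 64
f 64 65 66
f 64 66 46
f 65 43 67
f 65 67 66
f 66 67 68
f 66 68 46
f 67 43 69
f 67 69 68
f 68 69 70
f 68 70 46
f 69 43 44
f 69 44 70
f 70 44 45
f 70 45 46
f 72 71 74
f 72 74 73
f 74 71 75
f 74 75 73
f 75 71 76
f 75 76 73
f 76 71 77
f 76 77 73
f 77 71 78
f 77 78 73
f 78 71 79
f 78 79 73
f 79 71 80
f 79 80 73
f 80 71 81
f 80 81 73
f 81 71 72
f 81 72 73



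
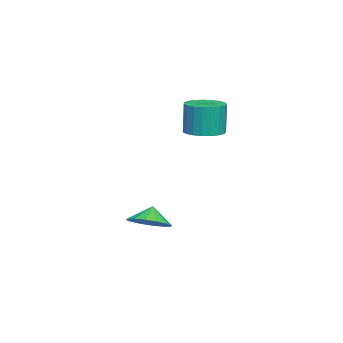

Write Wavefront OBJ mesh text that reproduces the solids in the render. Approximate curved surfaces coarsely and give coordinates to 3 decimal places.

v 1.858 1.153 -3.292
v 2.67 1.737 -2.858
v 1.342 1.227 -2.428
v 2.327 2.117 -3.095
v 1.859 2.239 -3.386
v 1.39 2.069 -3.651
v 1.047 1.655 -3.82
v 0.922 1.105 -3.848
v 1.047 0.569 -3.727
v 1.39 0.189 -3.489
v 1.858 0.067 -3.199
v 2.326 0.236 -2.934
v 2.669 0.651 -2.764
v 2.795 1.2 -2.737
v 0.196 3.401 2.072
v 1.191 3.477 2.135
v 1.08 3.495 3.871
v 0.084 3.419 3.808
v 1.074 3.876 2.123
v 0.963 3.894 3.86
v 0.806 4.193 2.103
v 0.695 4.211 3.839
v 0.432 4.373 2.077
v 0.321 4.391 3.813
v 0.017 4.385 2.05
v -0.094 4.403 3.787
v -0.367 4.227 2.027
v -0.478 4.244 3.764
v -0.654 3.926 2.012
v -0.765 3.944 3.748
v -0.793 3.534 2.007
v -0.905 3.552 3.743
v -0.762 3.12 2.013
v -0.873 3.137 3.75
v -0.565 2.754 2.03
v -0.677 2.771 3.766
v -0.237 2.5 2.053
v -0.348 2.517 3.79
v 0.166 2.402 2.08
v 0.055 2.419 3.816
v 0.574 2.476 2.106
v 0.463 2.494 3.842
v 0.917 2.711 2.125
v 0.806 2.729 3.861
v 1.135 3.065 2.135
v 1.024 3.083 3.872
f 2 1 4
f 2 4 3
f 4 1 5
f 4 5 3
f 5 1 6
f 5 6 3
f 6 1 7
f 6 7 3
f 7 1 8
f 7 8 3
f 8 1 9
f 8 9 3
f 9 1 10
f 9 10 3
f 10 1 11
f 10 11 3
f 11 1 12
f 11 12 3
f 12 1 13
f 12 13 3
f 13 1 14
f 13 14 3
f 14 1 2
f 14 2 3
f 16 15 19
f 16 19 17
f 17 19 20
f 17 20 18
f 19 15 21
f 19 21 20
f 20 21 22
f 20 22 18
f 21 15 23
f 21 23 22
f 22 23 24
f 22 24 18
f 23 15 25
f 23 25 24
f 24 25 26
f 24 26 18
f 25 15 27
f 25 27 26
f 26 27 28
f 26 28 18
f 27 15 29
f 27 29 28
f 28 29 30
f 28 30 18
f 29 15 31
f 29 31 30
f 30 31 32
f 30 32 18
f 31 15 33
f 31 33 32
f 32 33 34
f 32 34 18
f 33 15 35
f 33 35 34
f 34 35 36
f 34 36 18
f 35 15 37
f 35 37 36
f 36 37 38
f 36 38 18
f 37 15 39
f 37 39 38
f 38 39 40
f 38 40 18
f 39 15 41
f 39 41 40
f 40 41 42
f 40 42 18
f 41 15 43
f 41 43 42
f 42 43 44
f 42 44 18
f 43 15 45
f 43 45 44
f 44 45 46
f 44 46 18
f 45 15 16
f 45 16 46
f 46 16 17
f 46 17 18



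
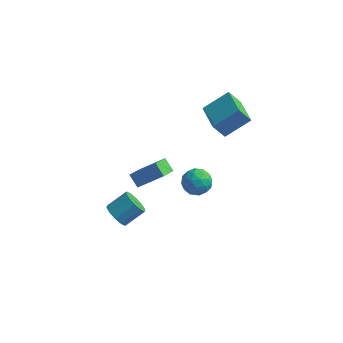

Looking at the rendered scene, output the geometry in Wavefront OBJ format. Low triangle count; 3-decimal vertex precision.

v -2.135 1.067 -2.337
v -0.793 1.29 -1.053
v -1.955 1.905 -2.671
v -0.613 2.128 -1.387
v -1.567 0.732 -2.873
v -0.225 0.955 -1.589
v -1.387 1.57 -3.207
v -0.045 1.793 -1.923
v 2.157 1.43 2.984
v 3.193 2.3 3.875
v 1.141 2.751 2.877
v 2.177 3.621 3.768
v 2.683 1.759 2.052
v 3.719 2.629 2.943
v 1.667 3.08 1.945
v 2.703 3.95 2.836
v -2.065 -0.93 -3.81
v -1.452 -1.243 -4.109
v -0.703 -0.462 -3.389
v -1.315 -0.15 -3.09
v -1.573 -0.882 -4.374
v -0.823 -0.101 -3.654
v -1.881 -0.54 -4.424
v -1.132 0.241 -3.703
v -2.26 -0.347 -4.239
v -1.511 0.434 -3.519
v -2.564 -0.377 -3.89
v -1.815 0.404 -3.17
v -2.677 -0.618 -3.511
v -1.928 0.163 -2.791
v -2.557 -0.979 -3.246
v -1.807 -0.198 -2.526
v -2.248 -1.321 -3.197
v -1.499 -0.54 -2.476
v -1.869 -1.514 -3.381
v -1.12 -0.733 -2.661
v -1.565 -1.484 -3.73
v -0.816 -0.703 -3.01
v 2.616 -1.274 1.221
v 3.232 -1.692 1.511
v 1.828 -1.848 2.069
v 2.444 -2.266 2.359
v 2.404 -1.478 2.48
v 2.891 -1.122 1.956
v 2.169 -2.418 1.624
v 2.656 -2.062 1.1
v 2.956 -2.399 1.76
v 3.101 -1.818 2.289
v 1.959 -1.722 1.291
v 2.104 -1.141 1.82
v 2.994 -1.432 1.291
v 2.066 -2.108 2.289
v 2.043 -1.644 2.36
v 2.405 -1.89 2.53
v 2.793 -1.098 1.553
v 3.155 -1.343 1.723
v 2.668 -1.217 2.293
v 1.905 -2.197 1.857
v 2.267 -2.442 2.027
v 2.655 -1.65 1.05
v 3.017 -1.896 1.22
v 2.392 -2.323 1.287
v 3.193 -2.094 1.608
v 2.73 -2.431 2.107
v 2.568 -2.52 1.675
v 2.854 -2.311 1.367
v 3.279 -1.752 1.919
v 2.815 -2.09 2.418
v 2.792 -1.626 2.489
v 3.078 -1.417 2.181
v 3.116 -2.168 2.066
v 2.245 -1.45 1.162
v 1.781 -1.788 1.661
v 1.982 -2.123 1.399
v 2.268 -1.914 1.091
v 2.33 -1.109 1.473
v 1.867 -1.446 1.972
v 2.206 -1.229 2.213
v 2.492 -1.02 1.905
v 1.944 -1.372 1.514
f 2 4 1
f 5 2 1
f 1 4 3
f 3 5 1
f 2 8 4
f 6 2 5
f 6 8 2
f 4 8 3
f 7 5 3
f 3 8 7
f 7 6 5
f 8 6 7
f 10 12 9
f 13 10 9
f 9 12 11
f 11 13 9
f 10 16 12
f 14 10 13
f 14 16 10
f 12 16 11
f 15 13 11
f 11 16 15
f 15 14 13
f 16 14 15
f 18 17 21
f 18 21 19
f 19 21 22
f 19 22 20
f 21 17 23
f 21 23 22
f 22 23 24
f 22 24 20
f 23 17 25
f 23 25 24
f 24 25 26
f 24 26 20
f 25 17 27
f 25 27 26
f 26 27 28
f 26 28 20
f 27 17 29
f 27 29 28
f 28 29 30
f 28 30 20
f 29 17 31
f 29 31 30
f 30 31 32
f 30 32 20
f 31 17 33
f 31 33 32
f 32 33 34
f 32 34 20
f 33 17 35
f 33 35 34
f 34 35 36
f 34 36 20
f 35 17 37
f 35 37 36
f 36 37 38
f 36 38 20
f 37 17 18
f 37 18 38
f 38 18 19
f 38 19 20
f 39 76 55
f 76 50 79
f 55 79 44
f 76 79 55
f 39 55 51
f 55 44 56
f 51 56 40
f 55 56 51
f 39 51 60
f 51 40 61
f 60 61 46
f 51 61 60
f 39 60 72
f 60 46 75
f 72 75 49
f 60 75 72
f 39 72 76
f 72 49 80
f 76 80 50
f 72 80 76
f 40 56 67
f 56 44 70
f 67 70 48
f 56 70 67
f 44 79 57
f 79 50 78
f 57 78 43
f 79 78 57
f 50 80 77
f 80 49 73
f 77 73 41
f 80 73 77
f 49 75 74
f 75 46 62
f 74 62 45
f 75 62 74
f 46 61 66
f 61 40 63
f 66 63 47
f 61 63 66
f 42 68 54
f 68 48 69
f 54 69 43
f 68 69 54
f 42 54 52
f 54 43 53
f 52 53 41
f 54 53 52
f 42 52 59
f 52 41 58
f 59 58 45
f 52 58 59
f 42 59 64
f 59 45 65
f 64 65 47
f 59 65 64
f 42 64 68
f 64 47 71
f 68 71 48
f 64 71 68
f 43 69 57
f 69 48 70
f 57 70 44
f 69 70 57
f 41 53 77
f 53 43 78
f 77 78 50
f 53 78 77
f 45 58 74
f 58 41 73
f 74 73 49
f 58 73 74
f 47 65 66
f 65 45 62
f 66 62 46
f 65 62 66
f 48 71 67
f 71 47 63
f 67 63 40
f 71 63 67



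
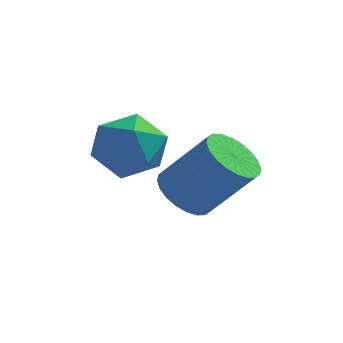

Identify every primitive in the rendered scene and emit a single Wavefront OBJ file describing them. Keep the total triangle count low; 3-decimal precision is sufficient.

v -1.4 2.417 1.074
v -0.893 2.605 0.661
v 0.066 2.55 1.813
v -0.44 2.363 2.226
v -0.981 2.84 0.745
v -0.021 2.785 1.897
v -1.132 3.012 0.88
v -0.173 2.957 2.032
v -1.325 3.093 1.044
v -0.365 3.038 2.196
v -1.528 3.071 1.212
v -0.569 3.016 2.364
v -1.712 2.949 1.36
v -0.753 2.894 2.512
v -1.849 2.747 1.464
v -0.889 2.692 2.616
v -1.917 2.494 1.509
v -0.958 2.44 2.66
v -1.906 2.23 1.487
v -0.947 2.175 2.639
v -1.819 1.995 1.403
v -0.859 1.94 2.555
v -1.667 1.823 1.268
v -0.708 1.768 2.42
v -1.475 1.742 1.104
v -0.515 1.687 2.256
v -1.271 1.764 0.936
v -0.312 1.709 2.088
v -1.087 1.886 0.788
v -0.128 1.831 1.94
v -0.951 2.088 0.684
v 0.009 2.033 1.836
v -0.882 2.34 0.64
v 0.077 2.286 1.791
v -2.561 2.372 1.905
v -2.048 2.664 2.49
v -2.752 1.256 2.63
v -2.239 1.548 3.215
v -2.979 1.906 3.095
v -2.861 2.596 2.647
v -1.939 1.324 2.473
v -1.821 2.014 2.025
v -1.664 2.017 2.841
v -2.307 2.376 3.225
v -2.493 1.544 1.895
v -3.136 1.903 2.279
f 2 1 5
f 2 5 3
f 3 5 6
f 3 6 4
f 5 1 7
f 5 7 6
f 6 7 8
f 6 8 4
f 7 1 9
f 7 9 8
f 8 9 10
f 8 10 4
f 9 1 11
f 9 11 10
f 10 11 12
f 10 12 4
f 11 1 13
f 11 13 12
f 12 13 14
f 12 14 4
f 13 1 15
f 13 15 14
f 14 15 16
f 14 16 4
f 15 1 17
f 15 17 16
f 16 17 18
f 16 18 4
f 17 1 19
f 17 19 18
f 18 19 20
f 18 20 4
f 19 1 21
f 19 21 20
f 20 21 22
f 20 22 4
f 21 1 23
f 21 23 22
f 22 23 24
f 22 24 4
f 23 1 25
f 23 25 24
f 24 25 26
f 24 26 4
f 25 1 27
f 25 27 26
f 26 27 28
f 26 28 4
f 27 1 29
f 27 29 28
f 28 29 30
f 28 30 4
f 29 1 31
f 29 31 30
f 30 31 32
f 30 32 4
f 31 1 33
f 31 33 32
f 32 33 34
f 32 34 4
f 33 1 2
f 33 2 34
f 34 2 3
f 34 3 4
f 35 46 40
f 35 40 36
f 35 36 42
f 35 42 45
f 35 45 46
f 36 40 44
f 40 46 39
f 46 45 37
f 45 42 41
f 42 36 43
f 38 44 39
f 38 39 37
f 38 37 41
f 38 41 43
f 38 43 44
f 39 44 40
f 37 39 46
f 41 37 45
f 43 41 42
f 44 43 36



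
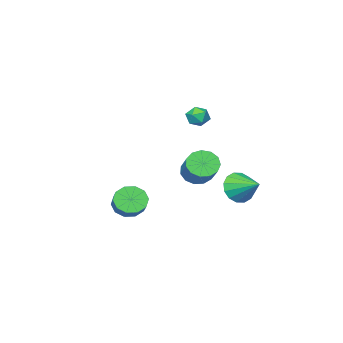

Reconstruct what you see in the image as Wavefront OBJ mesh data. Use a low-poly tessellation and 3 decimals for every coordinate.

v -1.643 -0.167 -2.787
v -1.045 -0.793 -2.477
v -0.098 0.721 -1.244
v -0.697 1.347 -1.553
v -0.831 -0.583 -2.9
v 0.116 0.931 -1.667
v -0.875 -0.24 -3.287
v 0.072 1.273 -2.053
v -1.163 0.125 -3.514
v -0.216 1.639 -2.281
v -1.603 0.398 -3.511
v -0.657 1.912 -2.278
v -2.057 0.492 -3.278
v -1.11 2.006 -2.045
v -2.379 0.376 -2.889
v -1.432 1.89 -1.656
v -2.467 0.088 -2.467
v -1.521 1.602 -1.234
v -2.294 -0.281 -2.147
v -1.348 1.233 -0.914
v -1.915 -0.614 -2.03
v -0.968 0.9 -0.796
v -1.449 -0.805 -2.153
v -0.502 0.709 -0.92
v -3.594 0.989 -4.151
v -3.057 1.366 -4.983
v -3.586 2.571 -3.429
v -3.586 1.429 -5.116
v -4.117 1.374 -4.989
v -4.508 1.215 -4.638
v -4.654 0.996 -4.157
v -4.516 0.775 -3.674
v -4.131 0.611 -3.319
v -3.602 0.548 -3.187
v -3.071 0.603 -3.313
v -2.68 0.762 -3.664
v -2.534 0.981 -4.146
v -2.672 1.202 -4.628
v 2.781 -0.499 -4.082
v 3.552 -1 -4.075
v 4.091 -0.162 -3.372
v 3.319 0.339 -3.378
v 3.577 -0.645 -4.518
v 4.116 0.194 -3.815
v 3.298 -0.234 -4.795
v 3.837 0.605 -4.091
v 2.821 0.076 -4.799
v 3.36 0.915 -4.095
v 2.329 0.166 -4.529
v 2.868 1.005 -3.825
v 2.009 0.002 -4.088
v 2.548 0.84 -3.385
v 1.984 -0.354 -3.645
v 2.523 0.485 -2.942
v 2.263 -0.765 -3.369
v 2.802 0.074 -2.665
v 2.74 -1.075 -3.365
v 3.279 -0.236 -2.661
v 3.232 -1.165 -3.635
v 3.771 -0.326 -2.931
v -3.838 -1.982 0.549
v -3.185 -2.313 0.401
v -4.395 -2.747 -0.201
v -3.742 -3.078 -0.349
v -4.053 -3.15 0.326
v -3.708 -2.677 0.79
v -3.872 -2.383 -0.59
v -3.527 -1.91 -0.126
v -3.206 -2.561 -0.303
v -3.318 -3.034 0.264
v -4.262 -2.026 -0.064
v -4.374 -2.499 0.503
f 2 1 5
f 2 5 3
f 3 5 6
f 3 6 4
f 5 1 7
f 5 7 6
f 6 7 8
f 6 8 4
f 7 1 9
f 7 9 8
f 8 9 10
f 8 10 4
f 9 1 11
f 9 11 10
f 10 11 12
f 10 12 4
f 11 1 13
f 11 13 12
f 12 13 14
f 12 14 4
f 13 1 15
f 13 15 14
f 14 15 16
f 14 16 4
f 15 1 17
f 15 17 16
f 16 17 18
f 16 18 4
f 17 1 19
f 17 19 18
f 18 19 20
f 18 20 4
f 19 1 21
f 19 21 20
f 20 21 22
f 20 22 4
f 21 1 23
f 21 23 22
f 22 23 24
f 22 24 4
f 23 1 2
f 23 2 24
f 24 2 3
f 24 3 4
f 26 25 28
f 26 28 27
f 28 25 29
f 28 29 27
f 29 25 30
f 29 30 27
f 30 25 31
f 30 31 27
f 31 25 32
f 31 32 27
f 32 25 33
f 32 33 27
f 33 25 34
f 33 34 27
f 34 25 35
f 34 35 27
f 35 25 36
f 35 36 27
f 36 25 37
f 36 37 27
f 37 25 38
f 37 38 27
f 38 25 26
f 38 26 27
f 40 39 43
f 40 43 41
f 41 43 44
f 41 44 42
f 43 39 45
f 43 45 44
f 44 45 46
f 44 46 42
f 45 39 47
f 45 47 46
f 46 47 48
f 46 48 42
f 47 39 49
f 47 49 48
f 48 49 50
f 48 50 42
f 49 39 51
f 49 51 50
f 50 51 52
f 50 52 42
f 51 39 53
f 51 53 52
f 52 53 54
f 52 54 42
f 53 39 55
f 53 55 54
f 54 55 56
f 54 56 42
f 55 39 57
f 55 57 56
f 56 57 58
f 56 58 42
f 57 39 59
f 57 59 58
f 58 59 60
f 58 60 42
f 59 39 40
f 59 40 60
f 60 40 41
f 60 41 42
f 61 72 66
f 61 66 62
f 61 62 68
f 61 68 71
f 61 71 72
f 62 66 70
f 66 72 65
f 72 71 63
f 71 68 67
f 68 62 69
f 64 70 65
f 64 65 63
f 64 63 67
f 64 67 69
f 64 69 70
f 65 70 66
f 63 65 72
f 67 63 71
f 69 67 68
f 70 69 62



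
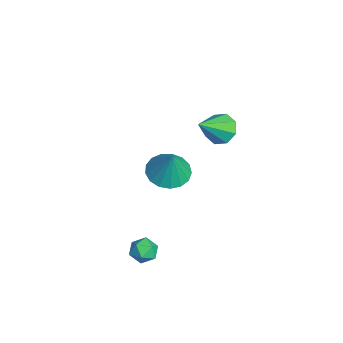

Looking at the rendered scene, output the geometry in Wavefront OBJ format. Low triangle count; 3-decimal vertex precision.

v 1.473 -2.089 -3.442
v 2.105 -2.313 -3.688
v 1.135 -3.187 -3.312
v 1.767 -3.411 -3.558
v 1.725 -3.09 -2.921
v 1.934 -2.411 -3.001
v 1.306 -3.089 -3.999
v 1.515 -2.41 -4.079
v 2.002 -2.931 -4.033
v 2.262 -2.932 -3.366
v 0.978 -2.568 -3.634
v 1.238 -2.569 -2.967
v -0.915 1.108 2.159
v -0.49 0.761 1.522
v -0.085 -0.048 3.341
v -0.176 1.256 1.786
v -0.295 1.664 2.268
v -0.776 1.747 2.686
v -1.339 1.455 2.795
v -1.653 0.96 2.531
v -1.534 0.552 2.049
v -1.053 0.469 1.631
v -3.475 -0.772 -2.779
v -2.615 -1.353 -3.079
v -2.845 -0.668 -1.181
v -2.471 -0.864 -3.168
v -2.558 -0.355 -3.167
v -2.854 0.059 -3.078
v -3.292 0.283 -2.92
v -3.773 0.265 -2.729
v -4.185 0.009 -2.55
v -4.434 -0.426 -2.424
v -4.463 -0.94 -2.378
v -4.266 -1.416 -2.425
v -3.888 -1.744 -2.552
v -3.415 -1.85 -2.732
v -2.955 -1.709 -2.922
f 1 12 6
f 1 6 2
f 1 2 8
f 1 8 11
f 1 11 12
f 2 6 10
f 6 12 5
f 12 11 3
f 11 8 7
f 8 2 9
f 4 10 5
f 4 5 3
f 4 3 7
f 4 7 9
f 4 9 10
f 5 10 6
f 3 5 12
f 7 3 11
f 9 7 8
f 10 9 2
f 14 13 16
f 14 16 15
f 16 13 17
f 16 17 15
f 17 13 18
f 17 18 15
f 18 13 19
f 18 19 15
f 19 13 20
f 19 20 15
f 20 13 21
f 20 21 15
f 21 13 22
f 21 22 15
f 22 13 14
f 22 14 15
f 24 23 26
f 24 26 25
f 26 23 27
f 26 27 25
f 27 23 28
f 27 28 25
f 28 23 29
f 28 29 25
f 29 23 30
f 29 30 25
f 30 23 31
f 30 31 25
f 31 23 32
f 31 32 25
f 32 23 33
f 32 33 25
f 33 23 34
f 33 34 25
f 34 23 35
f 34 35 25
f 35 23 36
f 35 36 25
f 36 23 37
f 36 37 25
f 37 23 24
f 37 24 25



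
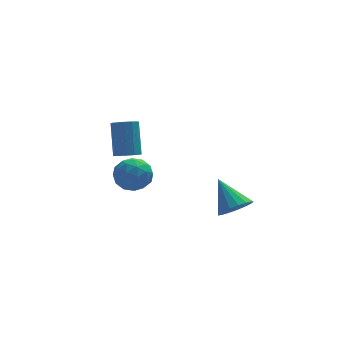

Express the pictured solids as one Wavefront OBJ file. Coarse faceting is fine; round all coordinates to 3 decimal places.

v -1.365 1.254 -1.996
v -0.75 1.556 -2.218
v -0.681 2.688 -0.487
v -1.295 2.386 -0.264
v -1.05 1.79 -2.359
v -0.98 2.922 -0.628
v -1.45 1.854 -2.385
v -1.38 2.986 -0.653
v -1.823 1.727 -2.287
v -1.753 2.859 -0.555
v -2.05 1.45 -2.096
v -1.98 2.582 -0.365
v -2.06 1.111 -1.874
v -1.99 2.243 -0.143
v -1.849 0.817 -1.691
v -1.779 1.949 0.041
v -1.484 0.662 -1.604
v -1.415 1.794 0.128
v -1.082 0.695 -1.642
v -1.012 1.827 0.09
v -0.769 0.905 -1.792
v -0.699 2.037 -0.06
v -0.646 1.226 -2.007
v -0.576 2.358 -0.275
v -2.463 -1.033 -1.904
v -1.999 -0.339 -2.561
v -0.921 -1.661 -1.479
v -0.457 -0.967 -2.136
v -0.928 -0.624 -1.248
v -1.881 -0.236 -1.511
v -1.039 -1.764 -2.529
v -1.992 -1.376 -2.792
v -1.119 -0.791 -2.947
v -1.05 -0.087 -2.156
v -1.87 -1.913 -1.884
v -1.801 -1.209 -1.093
v -2.366 -0.631 -2.27
v -0.554 -1.369 -1.77
v -0.831 -1.168 -1.248
v -0.558 -0.76 -1.634
v -2.297 -0.57 -1.653
v -2.024 -0.163 -2.039
v -1.395 -0.33 -1.267
v -0.896 -1.837 -2.001
v -0.623 -1.43 -2.387
v -2.362 -1.24 -2.406
v -2.089 -0.832 -2.792
v -1.525 -1.67 -2.773
v -1.576 -0.489 -2.883
v -0.67 -0.858 -2.633
v -1.012 -1.326 -2.864
v -1.572 -1.098 -3.019
v -1.536 -0.075 -2.418
v -0.63 -0.444 -2.168
v -0.907 -0.242 -1.646
v -1.467 -0.014 -1.801
v -1.019 -0.341 -2.645
v -2.29 -1.556 -1.872
v -1.384 -1.925 -1.622
v -1.453 -1.986 -2.239
v -2.013 -1.758 -2.394
v -2.25 -1.142 -1.407
v -1.344 -1.511 -1.157
v -1.348 -0.902 -1.021
v -1.908 -0.674 -1.176
v -1.901 -1.659 -1.395
v 2.891 -4.563 -2.733
v 3.511 -3.933 -3.081
v 2.309 -3.257 -1.407
v 3.133 -3.857 -3.322
v 2.699 -3.943 -3.427
v 2.309 -4.171 -3.374
v 2.052 -4.489 -3.174
v 1.988 -4.823 -2.873
v 2.13 -5.098 -2.54
v 2.447 -5.25 -2.251
v 2.865 -5.245 -2.073
v 3.289 -5.084 -2.046
v 3.622 -4.803 -2.176
v 3.788 -4.467 -2.434
v 3.747 -4.153 -2.761
f 2 1 5
f 2 5 3
f 3 5 6
f 3 6 4
f 5 1 7
f 5 7 6
f 6 7 8
f 6 8 4
f 7 1 9
f 7 9 8
f 8 9 10
f 8 10 4
f 9 1 11
f 9 11 10
f 10 11 12
f 10 12 4
f 11 1 13
f 11 13 12
f 12 13 14
f 12 14 4
f 13 1 15
f 13 15 14
f 14 15 16
f 14 16 4
f 15 1 17
f 15 17 16
f 16 17 18
f 16 18 4
f 17 1 19
f 17 19 18
f 18 19 20
f 18 20 4
f 19 1 21
f 19 21 20
f 20 21 22
f 20 22 4
f 21 1 23
f 21 23 22
f 22 23 24
f 22 24 4
f 23 1 2
f 23 2 24
f 24 2 3
f 24 3 4
f 25 62 41
f 62 36 65
f 41 65 30
f 62 65 41
f 25 41 37
f 41 30 42
f 37 42 26
f 41 42 37
f 25 37 46
f 37 26 47
f 46 47 32
f 37 47 46
f 25 46 58
f 46 32 61
f 58 61 35
f 46 61 58
f 25 58 62
f 58 35 66
f 62 66 36
f 58 66 62
f 26 42 53
f 42 30 56
f 53 56 34
f 42 56 53
f 30 65 43
f 65 36 64
f 43 64 29
f 65 64 43
f 36 66 63
f 66 35 59
f 63 59 27
f 66 59 63
f 35 61 60
f 61 32 48
f 60 48 31
f 61 48 60
f 32 47 52
f 47 26 49
f 52 49 33
f 47 49 52
f 28 54 40
f 54 34 55
f 40 55 29
f 54 55 40
f 28 40 38
f 40 29 39
f 38 39 27
f 40 39 38
f 28 38 45
f 38 27 44
f 45 44 31
f 38 44 45
f 28 45 50
f 45 31 51
f 50 51 33
f 45 51 50
f 28 50 54
f 50 33 57
f 54 57 34
f 50 57 54
f 29 55 43
f 55 34 56
f 43 56 30
f 55 56 43
f 27 39 63
f 39 29 64
f 63 64 36
f 39 64 63
f 31 44 60
f 44 27 59
f 60 59 35
f 44 59 60
f 33 51 52
f 51 31 48
f 52 48 32
f 51 48 52
f 34 57 53
f 57 33 49
f 53 49 26
f 57 49 53
f 68 67 70
f 68 70 69
f 70 67 71
f 70 71 69
f 71 67 72
f 71 72 69
f 72 67 73
f 72 73 69
f 73 67 74
f 73 74 69
f 74 67 75
f 74 75 69
f 75 67 76
f 75 76 69
f 76 67 77
f 76 77 69
f 77 67 78
f 77 78 69
f 78 67 79
f 78 79 69
f 79 67 80
f 79 80 69
f 80 67 81
f 80 81 69
f 81 67 68
f 81 68 69



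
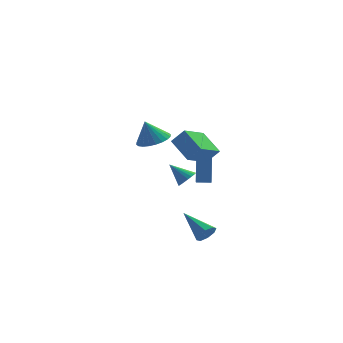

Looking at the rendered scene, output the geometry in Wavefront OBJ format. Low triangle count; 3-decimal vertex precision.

v -2.835 3.61 1.996
v -1.998 3.042 2.275
v -3.325 3.59 3.424
v -1.857 3.423 2.328
v -1.866 3.832 2.331
v -2.022 4.208 2.283
v -2.302 4.493 2.191
v -2.663 4.643 2.069
v -3.05 4.636 1.936
v -3.405 4.473 1.813
v -3.673 4.178 1.717
v -3.814 3.797 1.663
v -3.805 3.387 1.66
v -3.649 3.012 1.709
v -3.369 2.727 1.801
v -3.008 2.577 1.922
v -2.62 2.584 2.055
v -2.266 2.747 2.179
v 0.483 -4.095 -1.657
v 0.807 -4.204 -1.081
v -0.803 -2.865 -0.703
v 0.997 -3.804 -1.34
v 0.886 -3.575 -1.785
v 0.539 -3.651 -2.155
v 0.16 -3.987 -2.234
v -0.03 -4.386 -1.974
v 0.081 -4.615 -1.529
v 0.428 -4.54 -1.159
v -0.293 0.714 0.013
v -0.302 1.579 1.693
v -0.328 1.879 -0.586
v -0.337 2.743 1.094
v 0.577 0.737 0.006
v 0.568 1.601 1.686
v 0.542 1.901 -0.593
v 0.533 2.766 1.087
v -0.86 2.769 -0.774
v -0.4 3.152 -0.43
v -1.9 3.131 0.214
v -0.52 3.352 -0.63
v -0.707 3.437 -0.858
v -0.925 3.39 -1.069
v -1.129 3.219 -1.222
v -1.281 2.96 -1.287
v -1.348 2.663 -1.25
v -1.32 2.387 -1.118
v -1.2 2.186 -0.919
v -1.012 2.102 -0.691
v -0.795 2.149 -0.479
v -0.59 2.319 -0.326
v -0.439 2.579 -0.262
v -0.371 2.876 -0.299
v -0.583 -3.153 3.479
v 0.133 -3.197 4.313
v -1.52 -2.013 4.344
v -0.804 -2.057 5.178
v 0.384 -1.783 2.722
v 1.1 -1.827 3.556
v -0.553 -0.643 3.587
v 0.163 -0.687 4.421
f 2 1 4
f 2 4 3
f 4 1 5
f 4 5 3
f 5 1 6
f 5 6 3
f 6 1 7
f 6 7 3
f 7 1 8
f 7 8 3
f 8 1 9
f 8 9 3
f 9 1 10
f 9 10 3
f 10 1 11
f 10 11 3
f 11 1 12
f 11 12 3
f 12 1 13
f 12 13 3
f 13 1 14
f 13 14 3
f 14 1 15
f 14 15 3
f 15 1 16
f 15 16 3
f 16 1 17
f 16 17 3
f 17 1 18
f 17 18 3
f 18 1 2
f 18 2 3
f 20 19 22
f 20 22 21
f 22 19 23
f 22 23 21
f 23 19 24
f 23 24 21
f 24 19 25
f 24 25 21
f 25 19 26
f 25 26 21
f 26 19 27
f 26 27 21
f 27 19 28
f 27 28 21
f 28 19 20
f 28 20 21
f 30 32 29
f 33 30 29
f 29 32 31
f 31 33 29
f 30 36 32
f 34 30 33
f 34 36 30
f 32 36 31
f 35 33 31
f 31 36 35
f 35 34 33
f 36 34 35
f 38 37 40
f 38 40 39
f 40 37 41
f 40 41 39
f 41 37 42
f 41 42 39
f 42 37 43
f 42 43 39
f 43 37 44
f 43 44 39
f 44 37 45
f 44 45 39
f 45 37 46
f 45 46 39
f 46 37 47
f 46 47 39
f 47 37 48
f 47 48 39
f 48 37 49
f 48 49 39
f 49 37 50
f 49 50 39
f 50 37 51
f 50 51 39
f 51 37 52
f 51 52 39
f 52 37 38
f 52 38 39
f 54 56 53
f 57 54 53
f 53 56 55
f 55 57 53
f 54 60 56
f 58 54 57
f 58 60 54
f 56 60 55
f 59 57 55
f 55 60 59
f 59 58 57
f 60 58 59



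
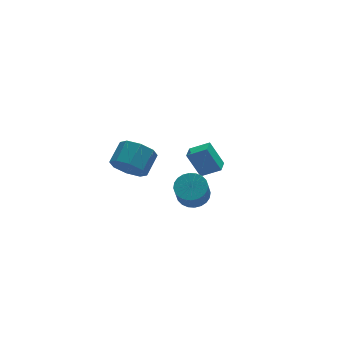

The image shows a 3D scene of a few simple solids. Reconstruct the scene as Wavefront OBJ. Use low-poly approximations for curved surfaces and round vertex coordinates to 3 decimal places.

v 1.242 4.195 -1.944
v 2.166 3.649 -1.342
v 1.732 4.892 -2.064
v 2.656 4.346 -1.462
v 1.784 3.574 -3.338
v 2.708 3.028 -2.736
v 2.274 4.271 -3.458
v 3.198 3.725 -2.856
v -1.242 -2.121 0.741
v -0.539 -1.868 1.102
v -0.914 -2.385 2.199
v -1.618 -2.639 1.839
v -0.732 -1.614 1.155
v -1.108 -2.131 2.253
v -1.004 -1.437 1.146
v -1.379 -1.954 2.243
v -1.311 -1.364 1.075
v -1.687 -1.882 2.172
v -1.608 -1.407 0.953
v -1.984 -1.924 2.05
v -1.85 -1.558 0.799
v -2.225 -2.076 1.896
v -1.998 -1.795 0.636
v -2.374 -2.313 1.734
v -2.032 -2.082 0.489
v -2.408 -2.6 1.587
v -1.946 -2.375 0.381
v -2.321 -2.892 1.478
v -1.752 -2.629 0.327
v -2.128 -3.146 1.425
v -1.481 -2.806 0.337
v -1.856 -3.323 1.434
v -1.173 -2.878 0.408
v -1.549 -3.396 1.505
v -0.876 -2.836 0.53
v -1.252 -3.353 1.627
v -0.635 -2.684 0.684
v -1.01 -3.202 1.781
v -0.486 -2.447 0.846
v -0.862 -2.965 1.944
v -0.452 -2.16 0.993
v -0.828 -2.678 2.091
v -4.224 -1.211 2.968
v -3.507 -1.797 2.679
v -2.64 -1.056 3.322
v -3.356 -0.469 3.612
v -3.629 -1.241 2.202
v -2.762 -0.5 2.846
v -4.099 -0.667 2.174
v -3.232 0.074 2.818
v -4.642 -0.412 2.612
v -3.775 0.33 3.255
v -4.94 -0.624 3.258
v -4.073 0.117 3.901
v -4.818 -1.18 3.734
v -3.951 -0.439 4.378
v -4.348 -1.754 3.762
v -3.481 -1.013 4.406
v -3.805 -2.01 3.325
v -2.938 -1.268 3.968
f 2 4 1
f 5 2 1
f 1 4 3
f 3 5 1
f 2 8 4
f 6 2 5
f 6 8 2
f 4 8 3
f 7 5 3
f 3 8 7
f 7 6 5
f 8 6 7
f 10 9 13
f 10 13 11
f 11 13 14
f 11 14 12
f 13 9 15
f 13 15 14
f 14 15 16
f 14 16 12
f 15 9 17
f 15 17 16
f 16 17 18
f 16 18 12
f 17 9 19
f 17 19 18
f 18 19 20
f 18 20 12
f 19 9 21
f 19 21 20
f 20 21 22
f 20 22 12
f 21 9 23
f 21 23 22
f 22 23 24
f 22 24 12
f 23 9 25
f 23 25 24
f 24 25 26
f 24 26 12
f 25 9 27
f 25 27 26
f 26 27 28
f 26 28 12
f 27 9 29
f 27 29 28
f 28 29 30
f 28 30 12
f 29 9 31
f 29 31 30
f 30 31 32
f 30 32 12
f 31 9 33
f 31 33 32
f 32 33 34
f 32 34 12
f 33 9 35
f 33 35 34
f 34 35 36
f 34 36 12
f 35 9 37
f 35 37 36
f 36 37 38
f 36 38 12
f 37 9 39
f 37 39 38
f 38 39 40
f 38 40 12
f 39 9 41
f 39 41 40
f 40 41 42
f 40 42 12
f 41 9 10
f 41 10 42
f 42 10 11
f 42 11 12
f 44 43 47
f 44 47 45
f 45 47 48
f 45 48 46
f 47 43 49
f 47 49 48
f 48 49 50
f 48 50 46
f 49 43 51
f 49 51 50
f 50 51 52
f 50 52 46
f 51 43 53
f 51 53 52
f 52 53 54
f 52 54 46
f 53 43 55
f 53 55 54
f 54 55 56
f 54 56 46
f 55 43 57
f 55 57 56
f 56 57 58
f 56 58 46
f 57 43 59
f 57 59 58
f 58 59 60
f 58 60 46
f 59 43 44
f 59 44 60
f 60 44 45
f 60 45 46



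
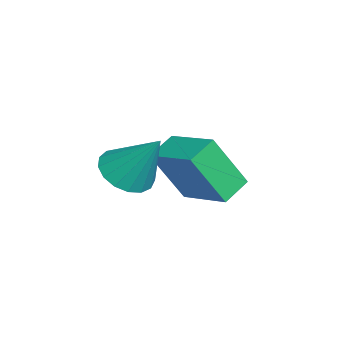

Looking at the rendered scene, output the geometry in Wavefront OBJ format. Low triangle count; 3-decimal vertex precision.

v -1.124 -1.709 -2.407
v -0.444 -2.254 -2.287
v -0.616 -0.751 -0.933
v -0.289 -1.952 -2.537
v -0.325 -1.595 -2.757
v -0.545 -1.264 -2.897
v -0.897 -1.035 -2.924
v -1.302 -0.96 -2.833
v -1.665 -1.057 -2.644
v -1.905 -1.303 -2.401
v -1.966 -1.643 -2.159
v -1.834 -1.997 -1.974
v -1.54 -2.286 -1.888
v -1.15 -2.442 -1.921
v -0.755 -2.431 -2.065
v -4.933 0.23 -4.742
v -4.739 -0.753 -2.965
v -3.703 1.48 -4.186
v -3.509 0.497 -2.408
v -4.151 -0.357 -5.152
v -3.957 -1.34 -3.374
v -2.921 0.893 -4.595
v -2.727 -0.09 -2.818
f 2 1 4
f 2 4 3
f 4 1 5
f 4 5 3
f 5 1 6
f 5 6 3
f 6 1 7
f 6 7 3
f 7 1 8
f 7 8 3
f 8 1 9
f 8 9 3
f 9 1 10
f 9 10 3
f 10 1 11
f 10 11 3
f 11 1 12
f 11 12 3
f 12 1 13
f 12 13 3
f 13 1 14
f 13 14 3
f 14 1 15
f 14 15 3
f 15 1 2
f 15 2 3
f 17 19 16
f 20 17 16
f 16 19 18
f 18 20 16
f 17 23 19
f 21 17 20
f 21 23 17
f 19 23 18
f 22 20 18
f 18 23 22
f 22 21 20
f 23 21 22



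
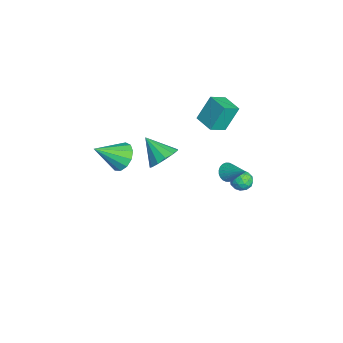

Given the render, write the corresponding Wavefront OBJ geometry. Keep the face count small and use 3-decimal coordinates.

v 2.592 -2.89 3.461
v 3.412 -2.712 3.471
v 2.868 -4.23 4.519
v 3.219 -2.47 3.829
v 2.827 -2.361 4.07
v 2.359 -2.42 4.118
v 1.966 -2.628 3.957
v 1.771 -2.919 3.639
v 1.837 -3.201 3.264
v 2.142 -3.384 2.952
v 2.59 -3.41 2.802
v 3.038 -3.271 2.861
v 3.345 -3.011 3.11
v -0.264 1.113 3.343
v -0.602 1.84 4.658
v -0.738 1.935 2.767
v -1.076 2.662 4.082
v 0.736 1.658 3.298
v 0.398 2.385 4.613
v 0.262 2.48 2.722
v -0.076 3.207 4.037
v 1.917 -0.76 2.395
v 2.265 -0.343 3.075
v 1.043 -1.58 3.345
v 1.872 -0.082 2.938
v 1.494 -0.037 2.63
v 1.251 -0.221 2.246
v 1.219 -0.577 1.91
v 1.409 -0.99 1.728
v 1.76 -1.331 1.757
v 2.161 -1.49 1.989
v 2.485 -1.418 2.35
v 2.629 -1.136 2.725
v 2.547 -0.736 2.995
v -0.7 3.999 -2.428
v -0.063 3.943 -2.483
v -0.757 3.017 -2.097
v -0.12 2.961 -2.152
v -0.371 3.338 -1.698
v -0.336 3.945 -1.902
v -0.484 3.015 -2.678
v -0.449 3.622 -2.882
v 0.07 3.335 -2.637
v 0.14 3.535 -2.032
v -0.96 3.425 -2.548
v -0.89 3.625 -1.943
v -0.376 4.057 -2.484
v -0.444 2.903 -2.096
v -0.591 3.124 -1.829
v -0.217 3.091 -1.861
v -0.537 4.058 -2.143
v -0.163 4.026 -2.175
v -0.344 3.67 -1.714
v -0.657 2.934 -2.405
v -0.283 2.902 -2.437
v -0.603 3.869 -2.719
v -0.229 3.836 -2.751
v -0.476 3.29 -2.866
v 0.076 3.667 -2.607
v 0.043 3.09 -2.413
v -0.171 3.122 -2.722
v -0.151 3.479 -2.842
v 0.117 3.785 -2.251
v 0.084 3.207 -2.057
v -0.064 3.429 -1.79
v -0.043 3.785 -1.91
v 0.195 3.427 -2.342
v -0.904 3.753 -2.523
v -0.937 3.175 -2.329
v -0.777 3.175 -2.67
v -0.756 3.531 -2.79
v -0.863 3.87 -2.167
v -0.896 3.293 -1.973
v -0.669 3.481 -1.738
v -0.649 3.838 -1.858
v -1.015 3.533 -2.238
v 1.676 2.416 0.654
v 2.108 2.276 0.327
v 2.564 3.164 1.506
v 2.041 2.462 0.233
v 1.919 2.64 0.203
v 1.76 2.785 0.242
v 1.588 2.874 0.343
v 1.43 2.892 0.493
v 1.309 2.839 0.666
v 1.243 2.721 0.838
v 1.244 2.556 0.982
v 1.31 2.371 1.076
v 1.432 2.192 1.106
v 1.591 2.047 1.067
v 1.763 1.959 0.965
v 1.922 1.94 0.816
v 2.043 1.993 0.643
v 2.108 2.111 0.471
f 2 1 4
f 2 4 3
f 4 1 5
f 4 5 3
f 5 1 6
f 5 6 3
f 6 1 7
f 6 7 3
f 7 1 8
f 7 8 3
f 8 1 9
f 8 9 3
f 9 1 10
f 9 10 3
f 10 1 11
f 10 11 3
f 11 1 12
f 11 12 3
f 12 1 13
f 12 13 3
f 13 1 2
f 13 2 3
f 15 17 14
f 18 15 14
f 14 17 16
f 16 18 14
f 15 21 17
f 19 15 18
f 19 21 15
f 17 21 16
f 20 18 16
f 16 21 20
f 20 19 18
f 21 19 20
f 23 22 25
f 23 25 24
f 25 22 26
f 25 26 24
f 26 22 27
f 26 27 24
f 27 22 28
f 27 28 24
f 28 22 29
f 28 29 24
f 29 22 30
f 29 30 24
f 30 22 31
f 30 31 24
f 31 22 32
f 31 32 24
f 32 22 33
f 32 33 24
f 33 22 34
f 33 34 24
f 34 22 23
f 34 23 24
f 35 72 51
f 72 46 75
f 51 75 40
f 72 75 51
f 35 51 47
f 51 40 52
f 47 52 36
f 51 52 47
f 35 47 56
f 47 36 57
f 56 57 42
f 47 57 56
f 35 56 68
f 56 42 71
f 68 71 45
f 56 71 68
f 35 68 72
f 68 45 76
f 72 76 46
f 68 76 72
f 36 52 63
f 52 40 66
f 63 66 44
f 52 66 63
f 40 75 53
f 75 46 74
f 53 74 39
f 75 74 53
f 46 76 73
f 76 45 69
f 73 69 37
f 76 69 73
f 45 71 70
f 71 42 58
f 70 58 41
f 71 58 70
f 42 57 62
f 57 36 59
f 62 59 43
f 57 59 62
f 38 64 50
f 64 44 65
f 50 65 39
f 64 65 50
f 38 50 48
f 50 39 49
f 48 49 37
f 50 49 48
f 38 48 55
f 48 37 54
f 55 54 41
f 48 54 55
f 38 55 60
f 55 41 61
f 60 61 43
f 55 61 60
f 38 60 64
f 60 43 67
f 64 67 44
f 60 67 64
f 39 65 53
f 65 44 66
f 53 66 40
f 65 66 53
f 37 49 73
f 49 39 74
f 73 74 46
f 49 74 73
f 41 54 70
f 54 37 69
f 70 69 45
f 54 69 70
f 43 61 62
f 61 41 58
f 62 58 42
f 61 58 62
f 44 67 63
f 67 43 59
f 63 59 36
f 67 59 63
f 78 77 80
f 78 80 79
f 80 77 81
f 80 81 79
f 81 77 82
f 81 82 79
f 82 77 83
f 82 83 79
f 83 77 84
f 83 84 79
f 84 77 85
f 84 85 79
f 85 77 86
f 85 86 79
f 86 77 87
f 86 87 79
f 87 77 88
f 87 88 79
f 88 77 89
f 88 89 79
f 89 77 90
f 89 90 79
f 90 77 91
f 90 91 79
f 91 77 92
f 91 92 79
f 92 77 93
f 92 93 79
f 93 77 94
f 93 94 79
f 94 77 78
f 94 78 79



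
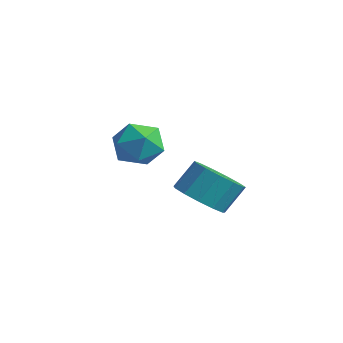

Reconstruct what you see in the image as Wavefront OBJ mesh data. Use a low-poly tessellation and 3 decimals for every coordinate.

v -0.485 -0.272 2.1
v 0.155 0.077 1.498
v 0.205 -1.637 2.042
v 0.845 -1.288 1.44
v 0.839 -1.002 2.342
v 0.412 -0.158 2.378
v -0.052 -1.402 1.162
v -0.479 -0.558 1.198
v 0.423 -0.621 0.918
v 0.974 -0.374 1.647
v -0.614 -1.186 1.893
v -0.063 -0.939 2.622
v -0.415 2.197 -1.905
v 0.573 1.953 -1.842
v 0.704 2.739 -0.852
v -0.285 2.983 -0.915
v 0.54 2.405 -2.196
v 0.671 3.19 -1.206
v 0.204 2.791 -2.457
v 0.334 3.576 -1.468
v -0.329 2.988 -2.543
v -0.199 3.773 -1.554
v -0.889 2.934 -2.427
v -0.759 3.72 -1.437
v -1.299 2.647 -2.145
v -1.169 3.432 -1.155
v -1.428 2.216 -1.786
v -1.298 3.002 -0.797
v -1.236 1.78 -1.465
v -1.105 2.565 -0.476
v -0.783 1.476 -1.284
v -0.652 2.261 -0.295
v -0.213 1.401 -1.3
v -0.083 2.187 -0.31
v 0.292 1.579 -1.508
v 0.423 2.365 -0.518
f 1 12 6
f 1 6 2
f 1 2 8
f 1 8 11
f 1 11 12
f 2 6 10
f 6 12 5
f 12 11 3
f 11 8 7
f 8 2 9
f 4 10 5
f 4 5 3
f 4 3 7
f 4 7 9
f 4 9 10
f 5 10 6
f 3 5 12
f 7 3 11
f 9 7 8
f 10 9 2
f 14 13 17
f 14 17 15
f 15 17 18
f 15 18 16
f 17 13 19
f 17 19 18
f 18 19 20
f 18 20 16
f 19 13 21
f 19 21 20
f 20 21 22
f 20 22 16
f 21 13 23
f 21 23 22
f 22 23 24
f 22 24 16
f 23 13 25
f 23 25 24
f 24 25 26
f 24 26 16
f 25 13 27
f 25 27 26
f 26 27 28
f 26 28 16
f 27 13 29
f 27 29 28
f 28 29 30
f 28 30 16
f 29 13 31
f 29 31 30
f 30 31 32
f 30 32 16
f 31 13 33
f 31 33 32
f 32 33 34
f 32 34 16
f 33 13 35
f 33 35 34
f 34 35 36
f 34 36 16
f 35 13 14
f 35 14 36
f 36 14 15
f 36 15 16



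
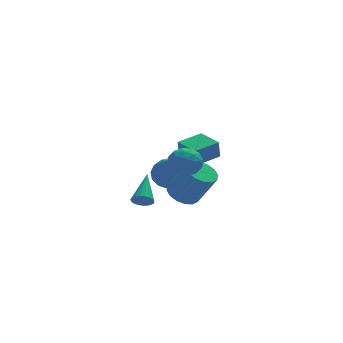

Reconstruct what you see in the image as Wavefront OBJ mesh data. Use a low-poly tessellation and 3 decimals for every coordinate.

v 0.035 -3.361 1.099
v 0.437 -2.982 1.662
v 1.103 -3.958 0.738
v 1.505 -3.579 1.301
v 0.974 -4.127 1.498
v 0.314 -3.758 1.721
v 1.226 -3.182 0.679
v 0.566 -2.813 0.902
v 1.173 -2.871 1.402
v 1.017 -3.455 1.908
v 0.523 -3.485 0.492
v 0.367 -4.069 0.998
v 0.142 -3.119 1.412
v 1.398 -3.821 0.988
v 1.086 -4.143 1.104
v 1.322 -3.92 1.434
v 0.07 -3.576 1.447
v 0.306 -3.353 1.777
v 0.622 -4.026 1.681
v 1.234 -3.587 0.623
v 1.47 -3.364 0.953
v 0.218 -3.02 0.966
v 0.454 -2.797 1.296
v 0.918 -2.914 0.719
v 0.811 -2.831 1.59
v 1.439 -3.182 1.378
v 1.275 -2.948 1.013
v 0.887 -2.731 1.144
v 0.719 -3.174 1.887
v 1.347 -3.525 1.675
v 1.035 -3.848 1.791
v 0.647 -3.631 1.922
v 1.152 -3.109 1.735
v 0.193 -3.415 0.725
v 0.821 -3.766 0.513
v 0.893 -3.309 0.478
v 0.505 -3.092 0.609
v 0.101 -3.758 1.022
v 0.729 -4.109 0.81
v 0.653 -4.209 1.256
v 0.265 -3.992 1.387
v 0.388 -3.831 0.665
v 2.228 -0.012 -0.89
v 2.129 -0.102 0.03
v 1.769 1.16 -0.825
v 1.669 1.07 0.095
v 3.431 0.45 -0.715
v 3.331 0.36 0.205
v 2.971 1.622 -0.65
v 2.872 1.532 0.27
v -0.654 -1.821 -1.77
v -0.279 -2.106 -1.575
v -0.106 -0.499 -0.89
v -0.189 -2.028 -1.749
v -0.178 -1.914 -1.928
v -0.25 -1.783 -2.079
v -0.392 -1.659 -2.176
v -0.579 -1.563 -2.204
v -0.779 -1.512 -2.156
v -0.958 -1.514 -2.042
v -1.084 -1.569 -1.88
v -1.136 -1.668 -1.7
v -1.104 -1.793 -1.531
v -0.995 -1.923 -1.404
v -0.827 -2.035 -1.34
v -0.629 -2.11 -1.351
v -0.435 -2.136 -1.434
v 1.723 2.237 -2.443
v 2.586 2.44 -2.051
v 1.337 1.163 -1.037
v 2.306 2.767 -1.878
v 1.892 2.973 -1.834
v 1.439 3.01 -1.93
v 1.052 2.87 -2.143
v 0.817 2.585 -2.425
v 0.791 2.22 -2.711
v 0.977 1.859 -2.936
v 1.335 1.585 -3.047
v 1.781 1.46 -3.02
v 2.214 1.513 -2.861
v 2.534 1.732 -2.606
v 2.669 2.066 -2.314
v 1.079 -1.948 -1.509
v 1.737 -1.579 -1.661
v 2.42 -2.162 -0.124
v 1.761 -2.532 0.029
v 1.515 -1.315 -1.462
v 2.197 -1.898 0.075
v 1.175 -1.221 -1.275
v 1.858 -1.804 0.262
v 0.81 -1.322 -1.151
v 1.492 -1.905 0.386
v 0.517 -1.59 -1.123
v 1.199 -2.173 0.414
v 0.374 -1.955 -1.198
v 1.057 -2.538 0.339
v 0.42 -2.318 -1.356
v 1.103 -2.901 0.181
v 0.643 -2.582 -1.555
v 1.325 -3.165 -0.018
v 0.982 -2.676 -1.742
v 1.665 -3.259 -0.205
v 1.348 -2.575 -1.866
v 2.03 -3.158 -0.329
v 1.641 -2.307 -1.894
v 2.323 -2.89 -0.357
v 1.783 -1.942 -1.819
v 2.466 -2.525 -0.282
f 1 38 17
f 38 12 41
f 17 41 6
f 38 41 17
f 1 17 13
f 17 6 18
f 13 18 2
f 17 18 13
f 1 13 22
f 13 2 23
f 22 23 8
f 13 23 22
f 1 22 34
f 22 8 37
f 34 37 11
f 22 37 34
f 1 34 38
f 34 11 42
f 38 42 12
f 34 42 38
f 2 18 29
f 18 6 32
f 29 32 10
f 18 32 29
f 6 41 19
f 41 12 40
f 19 40 5
f 41 40 19
f 12 42 39
f 42 11 35
f 39 35 3
f 42 35 39
f 11 37 36
f 37 8 24
f 36 24 7
f 37 24 36
f 8 23 28
f 23 2 25
f 28 25 9
f 23 25 28
f 4 30 16
f 30 10 31
f 16 31 5
f 30 31 16
f 4 16 14
f 16 5 15
f 14 15 3
f 16 15 14
f 4 14 21
f 14 3 20
f 21 20 7
f 14 20 21
f 4 21 26
f 21 7 27
f 26 27 9
f 21 27 26
f 4 26 30
f 26 9 33
f 30 33 10
f 26 33 30
f 5 31 19
f 31 10 32
f 19 32 6
f 31 32 19
f 3 15 39
f 15 5 40
f 39 40 12
f 15 40 39
f 7 20 36
f 20 3 35
f 36 35 11
f 20 35 36
f 9 27 28
f 27 7 24
f 28 24 8
f 27 24 28
f 10 33 29
f 33 9 25
f 29 25 2
f 33 25 29
f 44 46 43
f 47 44 43
f 43 46 45
f 45 47 43
f 44 50 46
f 48 44 47
f 48 50 44
f 46 50 45
f 49 47 45
f 45 50 49
f 49 48 47
f 50 48 49
f 52 51 54
f 52 54 53
f 54 51 55
f 54 55 53
f 55 51 56
f 55 56 53
f 56 51 57
f 56 57 53
f 57 51 58
f 57 58 53
f 58 51 59
f 58 59 53
f 59 51 60
f 59 60 53
f 60 51 61
f 60 61 53
f 61 51 62
f 61 62 53
f 62 51 63
f 62 63 53
f 63 51 64
f 63 64 53
f 64 51 65
f 64 65 53
f 65 51 66
f 65 66 53
f 66 51 67
f 66 67 53
f 67 51 52
f 67 52 53
f 69 68 71
f 69 71 70
f 71 68 72
f 71 72 70
f 72 68 73
f 72 73 70
f 73 68 74
f 73 74 70
f 74 68 75
f 74 75 70
f 75 68 76
f 75 76 70
f 76 68 77
f 76 77 70
f 77 68 78
f 77 78 70
f 78 68 79
f 78 79 70
f 79 68 80
f 79 80 70
f 80 68 81
f 80 81 70
f 81 68 82
f 81 82 70
f 82 68 69
f 82 69 70
f 84 83 87
f 84 87 85
f 85 87 88
f 85 88 86
f 87 83 89
f 87 89 88
f 88 89 90
f 88 90 86
f 89 83 91
f 89 91 90
f 90 91 92
f 90 92 86
f 91 83 93
f 91 93 92
f 92 93 94
f 92 94 86
f 93 83 95
f 93 95 94
f 94 95 96
f 94 96 86
f 95 83 97
f 95 97 96
f 96 97 98
f 96 98 86
f 97 83 99
f 97 99 98
f 98 99 100
f 98 100 86
f 99 83 101
f 99 101 100
f 100 101 102
f 100 102 86
f 101 83 103
f 101 103 102
f 102 103 104
f 102 104 86
f 103 83 105
f 103 105 104
f 104 105 106
f 104 106 86
f 105 83 107
f 105 107 106
f 106 107 108
f 106 108 86
f 107 83 84
f 107 84 108
f 108 84 85
f 108 85 86

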